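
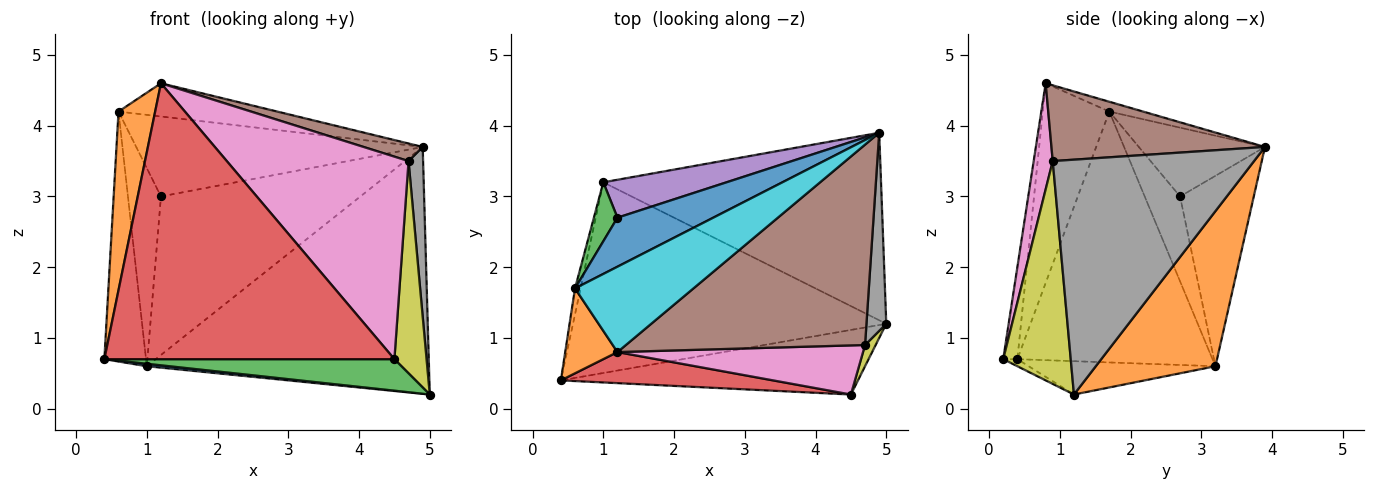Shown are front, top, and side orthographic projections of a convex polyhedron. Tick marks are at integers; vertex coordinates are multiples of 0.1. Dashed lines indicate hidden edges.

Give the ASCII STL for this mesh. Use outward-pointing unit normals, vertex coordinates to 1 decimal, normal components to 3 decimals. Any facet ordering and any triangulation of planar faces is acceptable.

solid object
 facet normal -0.106 -0.013 -0.994
  outer loop
   vertex 1.0 3.2 0.6
   vertex 5.0 1.2 0.2
   vertex 0.4 0.4 0.7
  endloop
 endfacet
 facet normal 0.320 0.755 -0.573
  outer loop
   vertex 1.0 3.2 0.6
   vertex 4.9 3.9 3.7
   vertex 5.0 1.2 0.2
  endloop
 endfacet
 facet normal -0.021 -0.439 -0.898
  outer loop
   vertex 4.5 0.2 0.7
   vertex 0.4 0.4 0.7
   vertex 5.0 1.2 0.2
  endloop
 endfacet
 facet normal -0.048 -0.993 0.112
  outer loop
   vertex 4.5 0.2 0.7
   vertex 1.2 0.8 4.6
   vertex 0.4 0.4 0.7
  endloop
 endfacet
 facet normal -0.338 0.915 0.219
  outer loop
   vertex 1.2 2.7 3.0
   vertex 4.9 3.9 3.7
   vertex 1.0 3.2 0.6
  endloop
 endfacet
 facet normal 0.301 -0.083 0.950
  outer loop
   vertex 4.7 0.9 3.5
   vertex 4.9 3.9 3.7
   vertex 1.2 0.8 4.6
  endloop
 endfacet
 facet normal 0.101 -0.967 0.234
  outer loop
   vertex 4.7 0.9 3.5
   vertex 1.2 0.8 4.6
   vertex 4.5 0.2 0.7
  endloop
 endfacet
 facet normal 0.994 -0.072 0.084
  outer loop
   vertex 4.7 0.9 3.5
   vertex 5.0 1.2 0.2
   vertex 4.9 3.9 3.7
  endloop
 endfacet
 facet normal 0.902 -0.430 0.043
  outer loop
   vertex 4.7 0.9 3.5
   vertex 4.5 0.2 0.7
   vertex 5.0 1.2 0.2
  endloop
 endfacet
 facet normal -0.077 0.362 0.929
  outer loop
   vertex 0.6 1.7 4.2
   vertex 1.2 0.8 4.6
   vertex 4.9 3.9 3.7
  endloop
 endfacet
 facet normal -0.351 0.798 0.489
  outer loop
   vertex 0.6 1.7 4.2
   vertex 4.9 3.9 3.7
   vertex 1.2 2.7 3.0
  endloop
 endfacet
 facet normal -0.854 -0.470 0.223
  outer loop
   vertex 0.6 1.7 4.2
   vertex 0.4 0.4 0.7
   vertex 1.2 0.8 4.6
  endloop
 endfacet
 facet normal -0.716 0.669 0.199
  outer loop
   vertex 0.6 1.7 4.2
   vertex 1.2 2.7 3.0
   vertex 1.0 3.2 0.6
  endloop
 endfacet
 facet normal -0.978 0.209 -0.022
  outer loop
   vertex 0.6 1.7 4.2
   vertex 1.0 3.2 0.6
   vertex 0.4 0.4 0.7
  endloop
 endfacet
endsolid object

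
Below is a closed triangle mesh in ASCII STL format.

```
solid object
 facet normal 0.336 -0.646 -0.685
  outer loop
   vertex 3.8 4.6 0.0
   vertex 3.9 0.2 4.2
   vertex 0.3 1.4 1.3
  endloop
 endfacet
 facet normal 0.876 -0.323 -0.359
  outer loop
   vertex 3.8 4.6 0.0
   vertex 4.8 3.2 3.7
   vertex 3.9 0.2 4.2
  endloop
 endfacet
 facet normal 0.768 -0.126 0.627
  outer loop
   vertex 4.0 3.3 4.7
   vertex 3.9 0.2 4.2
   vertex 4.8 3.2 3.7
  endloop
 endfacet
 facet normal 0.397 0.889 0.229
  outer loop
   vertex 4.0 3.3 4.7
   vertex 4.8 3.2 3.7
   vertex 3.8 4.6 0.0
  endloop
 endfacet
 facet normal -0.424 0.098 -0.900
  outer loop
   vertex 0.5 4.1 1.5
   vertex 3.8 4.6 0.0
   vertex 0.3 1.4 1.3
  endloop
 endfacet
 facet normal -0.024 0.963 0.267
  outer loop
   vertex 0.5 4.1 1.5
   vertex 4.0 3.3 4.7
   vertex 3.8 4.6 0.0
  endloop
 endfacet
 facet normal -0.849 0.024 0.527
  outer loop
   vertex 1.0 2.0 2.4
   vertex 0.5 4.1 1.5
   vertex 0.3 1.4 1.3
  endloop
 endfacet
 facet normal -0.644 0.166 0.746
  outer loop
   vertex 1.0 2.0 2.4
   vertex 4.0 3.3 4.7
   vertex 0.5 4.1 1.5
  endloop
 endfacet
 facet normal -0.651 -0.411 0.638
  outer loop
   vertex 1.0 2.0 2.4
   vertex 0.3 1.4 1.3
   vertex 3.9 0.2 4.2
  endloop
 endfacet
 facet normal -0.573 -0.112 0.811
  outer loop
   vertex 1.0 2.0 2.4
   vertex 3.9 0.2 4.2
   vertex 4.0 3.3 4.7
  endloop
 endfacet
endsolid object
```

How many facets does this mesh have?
10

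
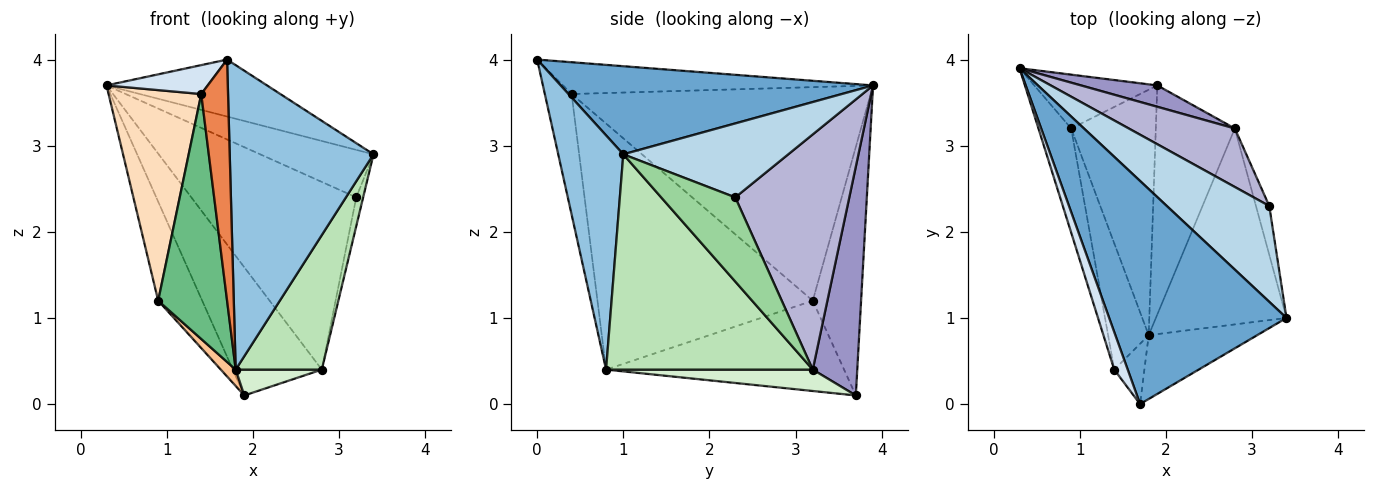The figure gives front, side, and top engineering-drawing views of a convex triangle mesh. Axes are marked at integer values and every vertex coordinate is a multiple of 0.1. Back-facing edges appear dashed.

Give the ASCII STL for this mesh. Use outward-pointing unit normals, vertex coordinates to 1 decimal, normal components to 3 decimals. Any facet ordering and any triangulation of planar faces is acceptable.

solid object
 facet normal 0.434 0.223 0.873
  outer loop
   vertex 1.7 0.0 4.0
   vertex 3.4 1.0 2.9
   vertex 0.3 3.9 3.7
  endloop
 endfacet
 facet normal 0.405 -0.895 -0.188
  outer loop
   vertex 1.8 0.8 0.4
   vertex 3.4 1.0 2.9
   vertex 1.7 0.0 4.0
  endloop
 endfacet
 facet normal 0.543 0.373 0.752
  outer loop
   vertex 3.2 2.3 2.4
   vertex 0.3 3.9 3.7
   vertex 3.4 1.0 2.9
  endloop
 endfacet
 facet normal -0.882 -0.288 0.374
  outer loop
   vertex 1.4 0.4 3.6
   vertex 1.7 0.0 4.0
   vertex 0.3 3.9 3.7
  endloop
 endfacet
 facet normal -0.696 -0.696 -0.174
  outer loop
   vertex 1.4 0.4 3.6
   vertex 1.8 0.8 0.4
   vertex 1.7 0.0 4.0
  endloop
 endfacet
 facet normal -0.694 0.632 -0.344
  outer loop
   vertex 0.9 3.2 1.2
   vertex 0.3 3.9 3.7
   vertex 1.9 3.7 0.1
  endloop
 endfacet
 facet normal -0.729 -0.046 -0.683
  outer loop
   vertex 0.9 3.2 1.2
   vertex 1.9 3.7 0.1
   vertex 1.8 0.8 0.4
  endloop
 endfacet
 facet normal -0.945 -0.293 -0.145
  outer loop
   vertex 0.9 3.2 1.2
   vertex 1.4 0.4 3.6
   vertex 0.3 3.9 3.7
  endloop
 endfacet
 facet normal -0.941 -0.301 -0.155
  outer loop
   vertex 0.9 3.2 1.2
   vertex 1.8 0.8 0.4
   vertex 1.4 0.4 3.6
  endloop
 endfacet
 facet normal 0.984 0.091 -0.156
  outer loop
   vertex 2.8 3.2 0.4
   vertex 3.2 2.3 2.4
   vertex 3.4 1.0 2.9
  endloop
 endfacet
 facet normal 0.805 -0.336 -0.489
  outer loop
   vertex 2.8 3.2 0.4
   vertex 3.4 1.0 2.9
   vertex 1.8 0.8 0.4
  endloop
 endfacet
 facet normal 0.260 -0.108 -0.960
  outer loop
   vertex 2.8 3.2 0.4
   vertex 1.8 0.8 0.4
   vertex 1.9 3.7 0.1
  endloop
 endfacet
 facet normal 0.442 0.885 0.147
  outer loop
   vertex 2.8 3.2 0.4
   vertex 1.9 3.7 0.1
   vertex 0.3 3.9 3.7
  endloop
 endfacet
 facet normal 0.551 0.797 0.248
  outer loop
   vertex 2.8 3.2 0.4
   vertex 0.3 3.9 3.7
   vertex 3.2 2.3 2.4
  endloop
 endfacet
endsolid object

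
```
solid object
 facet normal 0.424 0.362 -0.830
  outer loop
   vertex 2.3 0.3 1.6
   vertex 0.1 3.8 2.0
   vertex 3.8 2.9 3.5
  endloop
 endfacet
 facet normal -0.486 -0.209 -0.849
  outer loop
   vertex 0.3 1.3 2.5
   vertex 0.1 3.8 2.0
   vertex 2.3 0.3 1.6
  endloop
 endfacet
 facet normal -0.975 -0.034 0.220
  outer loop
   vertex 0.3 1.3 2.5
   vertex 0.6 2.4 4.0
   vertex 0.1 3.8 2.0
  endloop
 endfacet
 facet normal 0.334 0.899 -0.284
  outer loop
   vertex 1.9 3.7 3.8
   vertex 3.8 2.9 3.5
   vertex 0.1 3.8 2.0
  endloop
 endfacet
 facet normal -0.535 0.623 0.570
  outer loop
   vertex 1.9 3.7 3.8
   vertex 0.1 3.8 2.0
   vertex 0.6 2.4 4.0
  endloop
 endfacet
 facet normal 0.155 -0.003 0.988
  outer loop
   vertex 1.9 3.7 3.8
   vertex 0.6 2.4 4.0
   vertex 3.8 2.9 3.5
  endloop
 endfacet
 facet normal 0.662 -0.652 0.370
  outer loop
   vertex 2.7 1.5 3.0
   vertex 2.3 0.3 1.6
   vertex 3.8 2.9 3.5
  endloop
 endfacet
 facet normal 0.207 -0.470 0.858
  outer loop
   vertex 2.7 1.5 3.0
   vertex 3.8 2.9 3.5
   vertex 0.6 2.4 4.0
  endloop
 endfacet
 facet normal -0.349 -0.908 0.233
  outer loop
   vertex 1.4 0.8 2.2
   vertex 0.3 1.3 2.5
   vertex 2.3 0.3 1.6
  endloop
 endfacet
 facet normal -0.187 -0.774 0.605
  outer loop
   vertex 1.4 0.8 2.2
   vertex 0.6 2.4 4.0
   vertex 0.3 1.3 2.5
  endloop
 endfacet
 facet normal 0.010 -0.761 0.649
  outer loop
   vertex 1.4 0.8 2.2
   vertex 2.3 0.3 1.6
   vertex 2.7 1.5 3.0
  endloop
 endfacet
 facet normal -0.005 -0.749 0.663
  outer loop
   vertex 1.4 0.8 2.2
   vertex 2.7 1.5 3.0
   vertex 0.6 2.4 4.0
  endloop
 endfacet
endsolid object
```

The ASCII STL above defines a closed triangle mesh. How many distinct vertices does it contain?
8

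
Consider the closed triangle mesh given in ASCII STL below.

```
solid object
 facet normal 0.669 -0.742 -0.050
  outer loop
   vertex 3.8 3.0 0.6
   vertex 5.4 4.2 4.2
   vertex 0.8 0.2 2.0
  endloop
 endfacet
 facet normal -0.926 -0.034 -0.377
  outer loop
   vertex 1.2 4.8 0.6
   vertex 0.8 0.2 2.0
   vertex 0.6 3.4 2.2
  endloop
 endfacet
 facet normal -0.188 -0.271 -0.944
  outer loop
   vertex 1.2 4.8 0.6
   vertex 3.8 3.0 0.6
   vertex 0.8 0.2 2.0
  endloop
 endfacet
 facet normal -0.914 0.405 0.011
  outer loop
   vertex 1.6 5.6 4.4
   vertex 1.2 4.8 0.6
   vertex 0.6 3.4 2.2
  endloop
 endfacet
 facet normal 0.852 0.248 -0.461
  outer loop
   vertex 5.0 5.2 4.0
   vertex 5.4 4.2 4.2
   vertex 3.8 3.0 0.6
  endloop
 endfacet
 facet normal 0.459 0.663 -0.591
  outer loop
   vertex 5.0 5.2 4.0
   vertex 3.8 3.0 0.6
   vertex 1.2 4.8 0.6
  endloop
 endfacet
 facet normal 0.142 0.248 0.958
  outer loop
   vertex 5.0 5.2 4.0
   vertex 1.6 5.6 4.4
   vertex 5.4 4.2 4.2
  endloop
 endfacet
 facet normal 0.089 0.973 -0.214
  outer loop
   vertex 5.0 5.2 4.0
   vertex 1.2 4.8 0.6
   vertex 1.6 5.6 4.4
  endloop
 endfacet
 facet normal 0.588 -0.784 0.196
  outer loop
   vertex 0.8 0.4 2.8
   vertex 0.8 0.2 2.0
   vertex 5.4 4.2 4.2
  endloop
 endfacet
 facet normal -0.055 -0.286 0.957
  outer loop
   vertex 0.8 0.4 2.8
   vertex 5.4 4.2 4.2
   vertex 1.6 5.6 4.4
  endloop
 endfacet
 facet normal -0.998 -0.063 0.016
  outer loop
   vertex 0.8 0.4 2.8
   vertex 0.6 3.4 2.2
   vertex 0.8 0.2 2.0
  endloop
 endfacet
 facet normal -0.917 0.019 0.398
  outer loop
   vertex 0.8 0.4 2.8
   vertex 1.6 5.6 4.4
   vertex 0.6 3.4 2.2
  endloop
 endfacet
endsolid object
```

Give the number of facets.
12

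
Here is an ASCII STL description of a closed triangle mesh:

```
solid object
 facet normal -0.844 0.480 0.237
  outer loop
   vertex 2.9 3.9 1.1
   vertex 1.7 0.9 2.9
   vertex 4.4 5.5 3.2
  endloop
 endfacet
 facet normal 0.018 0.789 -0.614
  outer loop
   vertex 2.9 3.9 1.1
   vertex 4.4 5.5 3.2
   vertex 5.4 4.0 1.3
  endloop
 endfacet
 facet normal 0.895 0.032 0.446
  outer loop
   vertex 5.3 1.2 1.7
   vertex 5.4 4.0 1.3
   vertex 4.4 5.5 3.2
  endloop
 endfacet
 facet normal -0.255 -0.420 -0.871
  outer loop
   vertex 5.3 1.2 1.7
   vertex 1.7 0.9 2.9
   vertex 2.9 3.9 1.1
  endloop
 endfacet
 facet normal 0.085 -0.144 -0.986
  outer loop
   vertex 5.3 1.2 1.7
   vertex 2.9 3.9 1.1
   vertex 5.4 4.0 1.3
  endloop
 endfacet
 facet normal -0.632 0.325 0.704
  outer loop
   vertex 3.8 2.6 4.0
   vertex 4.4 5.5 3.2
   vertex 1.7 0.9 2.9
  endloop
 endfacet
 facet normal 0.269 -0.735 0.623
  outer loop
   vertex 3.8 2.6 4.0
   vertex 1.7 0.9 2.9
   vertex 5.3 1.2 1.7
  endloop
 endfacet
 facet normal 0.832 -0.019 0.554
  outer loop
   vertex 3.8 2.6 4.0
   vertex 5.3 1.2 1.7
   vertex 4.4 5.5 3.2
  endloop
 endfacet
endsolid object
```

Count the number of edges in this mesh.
12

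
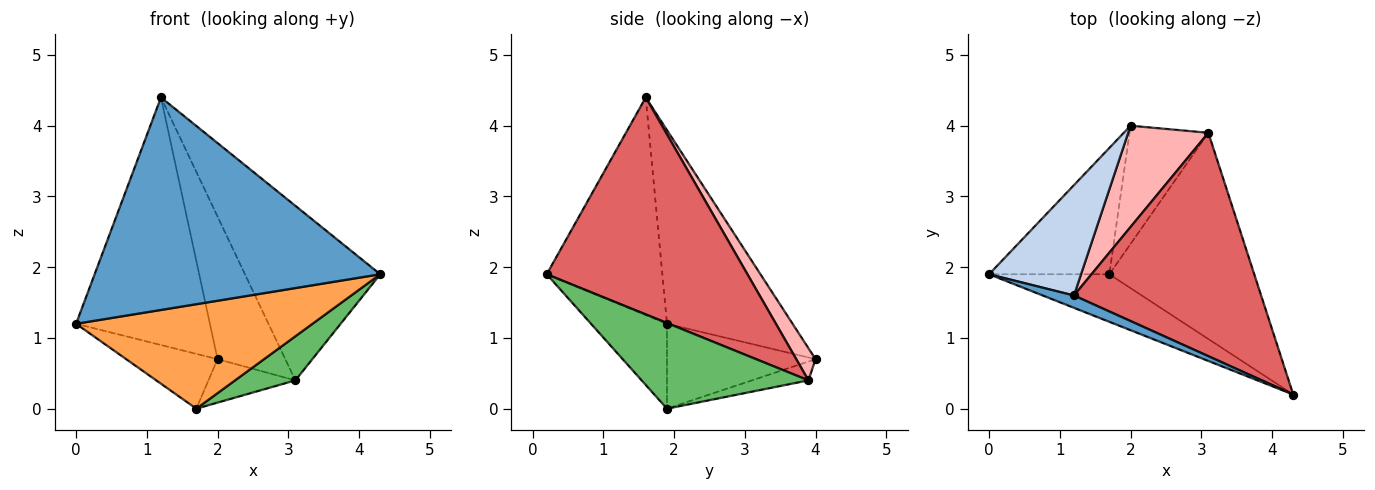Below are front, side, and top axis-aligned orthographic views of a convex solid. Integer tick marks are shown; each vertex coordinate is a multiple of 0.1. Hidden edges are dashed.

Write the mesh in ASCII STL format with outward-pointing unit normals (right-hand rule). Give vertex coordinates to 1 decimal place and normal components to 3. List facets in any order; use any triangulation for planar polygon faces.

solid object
 facet normal -0.375 -0.926 0.054
  outer loop
   vertex 1.2 1.6 4.4
   vertex 0.0 1.9 1.2
   vertex 4.3 0.2 1.9
  endloop
 endfacet
 facet normal -0.651 0.693 0.309
  outer loop
   vertex 1.2 1.6 4.4
   vertex 2.0 4.0 0.7
   vertex 0.0 1.9 1.2
  endloop
 endfacet
 facet normal -0.281 -0.874 -0.398
  outer loop
   vertex 1.7 1.9 0.0
   vertex 4.3 0.2 1.9
   vertex 0.0 1.9 1.2
  endloop
 endfacet
 facet normal -0.544 0.334 -0.770
  outer loop
   vertex 1.7 1.9 0.0
   vertex 0.0 1.9 1.2
   vertex 2.0 4.0 0.7
  endloop
 endfacet
 facet normal 0.500 -0.181 -0.847
  outer loop
   vertex 3.1 3.9 0.4
   vertex 4.3 0.2 1.9
   vertex 1.7 1.9 0.0
  endloop
 endfacet
 facet normal -0.219 0.337 -0.916
  outer loop
   vertex 3.1 3.9 0.4
   vertex 1.7 1.9 0.0
   vertex 2.0 4.0 0.7
  endloop
 endfacet
 facet normal 0.674 0.455 0.582
  outer loop
   vertex 3.1 3.9 0.4
   vertex 1.2 1.6 4.4
   vertex 4.3 0.2 1.9
  endloop
 endfacet
 facet normal 0.226 0.794 0.564
  outer loop
   vertex 3.1 3.9 0.4
   vertex 2.0 4.0 0.7
   vertex 1.2 1.6 4.4
  endloop
 endfacet
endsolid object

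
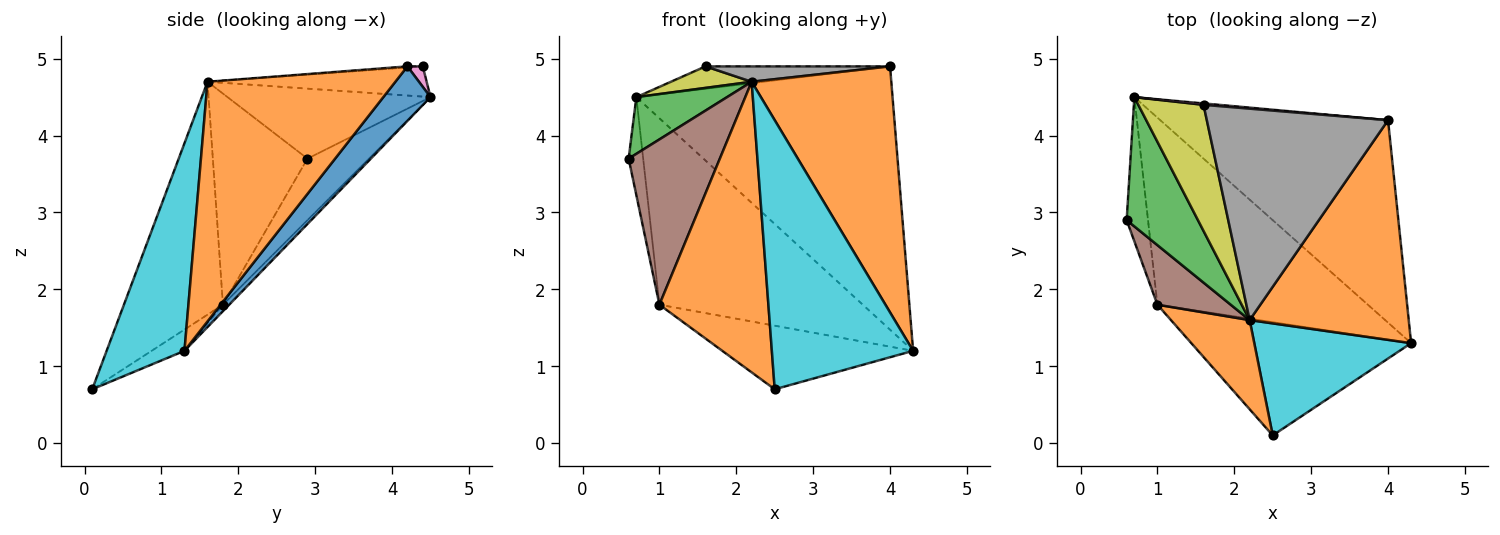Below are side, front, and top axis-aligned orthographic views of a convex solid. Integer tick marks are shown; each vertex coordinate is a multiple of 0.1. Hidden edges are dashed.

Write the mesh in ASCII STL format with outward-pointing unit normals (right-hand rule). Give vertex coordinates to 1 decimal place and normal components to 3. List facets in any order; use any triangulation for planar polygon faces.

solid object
 facet normal 0.144 0.784 -0.603
  outer loop
   vertex 0.7 4.5 4.5
   vertex 4.0 4.2 4.9
   vertex 4.3 1.3 1.2
  endloop
 endfacet
 facet normal 0.708 -0.527 0.470
  outer loop
   vertex 2.2 1.6 4.7
   vertex 4.3 1.3 1.2
   vertex 4.0 4.2 4.9
  endloop
 endfacet
 facet normal -0.668 -0.299 0.681
  outer loop
   vertex 2.2 1.6 4.7
   vertex 0.7 4.5 4.5
   vertex 0.6 2.9 3.7
  endloop
 endfacet
 facet normal -0.922 0.218 -0.320
  outer loop
   vertex 1.0 1.8 1.8
   vertex 0.6 2.9 3.7
   vertex 0.7 4.5 4.5
  endloop
 endfacet
 facet normal -0.022 0.706 -0.708
  outer loop
   vertex 1.0 1.8 1.8
   vertex 0.7 4.5 4.5
   vertex 4.3 1.3 1.2
  endloop
 endfacet
 facet normal -0.699 -0.673 0.243
  outer loop
   vertex 1.0 1.8 1.8
   vertex 2.2 1.6 4.7
   vertex 0.6 2.9 3.7
  endloop
 endfacet
 facet normal 0.083 0.995 0.062
  outer loop
   vertex 1.6 4.4 4.9
   vertex 4.0 4.2 4.9
   vertex 0.7 4.5 4.5
  endloop
 endfacet
 facet normal -0.006 -0.073 0.997
  outer loop
   vertex 1.6 4.4 4.9
   vertex 2.2 1.6 4.7
   vertex 4.0 4.2 4.9
  endloop
 endfacet
 facet normal -0.416 -0.153 0.897
  outer loop
   vertex 1.6 4.4 4.9
   vertex 0.7 4.5 4.5
   vertex 2.2 1.6 4.7
  endloop
 endfacet
 facet normal 0.453 -0.823 0.343
  outer loop
   vertex 2.5 0.1 0.7
   vertex 4.3 1.3 1.2
   vertex 2.2 1.6 4.7
  endloop
 endfacet
 facet normal -0.084 0.488 -0.869
  outer loop
   vertex 2.5 0.1 0.7
   vertex 1.0 1.8 1.8
   vertex 4.3 1.3 1.2
  endloop
 endfacet
 facet normal -0.656 -0.722 0.222
  outer loop
   vertex 2.5 0.1 0.7
   vertex 2.2 1.6 4.7
   vertex 1.0 1.8 1.8
  endloop
 endfacet
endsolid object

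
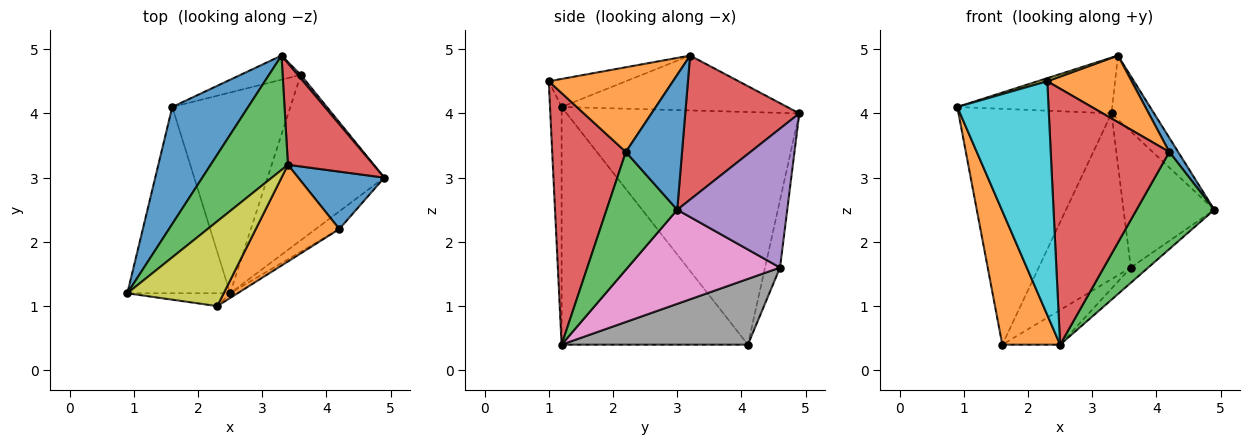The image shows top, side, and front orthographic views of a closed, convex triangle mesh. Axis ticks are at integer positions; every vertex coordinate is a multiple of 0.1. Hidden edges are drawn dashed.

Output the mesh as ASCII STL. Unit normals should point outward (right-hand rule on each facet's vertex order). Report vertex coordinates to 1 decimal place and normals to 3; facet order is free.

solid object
 facet normal -0.806 0.530 0.263
  outer loop
   vertex 1.6 4.1 0.4
   vertex 0.9 1.2 4.1
   vertex 3.3 4.9 4.0
  endloop
 endfacet
 facet normal -0.883 -0.274 -0.382
  outer loop
   vertex 1.6 4.1 0.4
   vertex 2.5 1.2 0.4
   vertex 0.9 1.2 4.1
  endloop
 endfacet
 facet normal -0.538 0.369 0.758
  outer loop
   vertex 3.4 3.2 4.9
   vertex 3.3 4.9 4.0
   vertex 0.9 1.2 4.1
  endloop
 endfacet
 facet normal 0.819 0.306 0.486
  outer loop
   vertex 3.4 3.2 4.9
   vertex 4.9 3.0 2.5
   vertex 3.3 4.9 4.0
  endloop
 endfacet
 facet normal 0.771 0.636 0.017
  outer loop
   vertex 3.6 4.6 1.6
   vertex 3.3 4.9 4.0
   vertex 4.9 3.0 2.5
  endloop
 endfacet
 facet normal -0.159 0.977 -0.142
  outer loop
   vertex 3.6 4.6 1.6
   vertex 1.6 4.1 0.4
   vertex 3.3 4.9 4.0
  endloop
 endfacet
 facet normal 0.626 0.072 -0.777
  outer loop
   vertex 3.6 4.6 1.6
   vertex 4.9 3.0 2.5
   vertex 2.5 1.2 0.4
  endloop
 endfacet
 facet normal 0.481 0.149 -0.864
  outer loop
   vertex 3.6 4.6 1.6
   vertex 2.5 1.2 0.4
   vertex 1.6 4.1 0.4
  endloop
 endfacet
 facet normal -0.279 -0.035 0.960
  outer loop
   vertex 2.3 1.0 4.5
   vertex 3.4 3.2 4.9
   vertex 0.9 1.2 4.1
  endloop
 endfacet
 facet normal -0.126 -0.991 -0.054
  outer loop
   vertex 2.3 1.0 4.5
   vertex 0.9 1.2 4.1
   vertex 2.5 1.2 0.4
  endloop
 endfacet
 facet normal 0.836 -0.131 0.533
  outer loop
   vertex 4.2 2.2 3.4
   vertex 4.9 3.0 2.5
   vertex 3.4 3.2 4.9
  endloop
 endfacet
 facet normal 0.641 -0.435 0.632
  outer loop
   vertex 4.2 2.2 3.4
   vertex 3.4 3.2 4.9
   vertex 2.3 1.0 4.5
  endloop
 endfacet
 facet normal 0.667 -0.733 -0.133
  outer loop
   vertex 4.2 2.2 3.4
   vertex 2.5 1.2 0.4
   vertex 4.9 3.0 2.5
  endloop
 endfacet
 facet normal 0.527 -0.849 -0.016
  outer loop
   vertex 4.2 2.2 3.4
   vertex 2.3 1.0 4.5
   vertex 2.5 1.2 0.4
  endloop
 endfacet
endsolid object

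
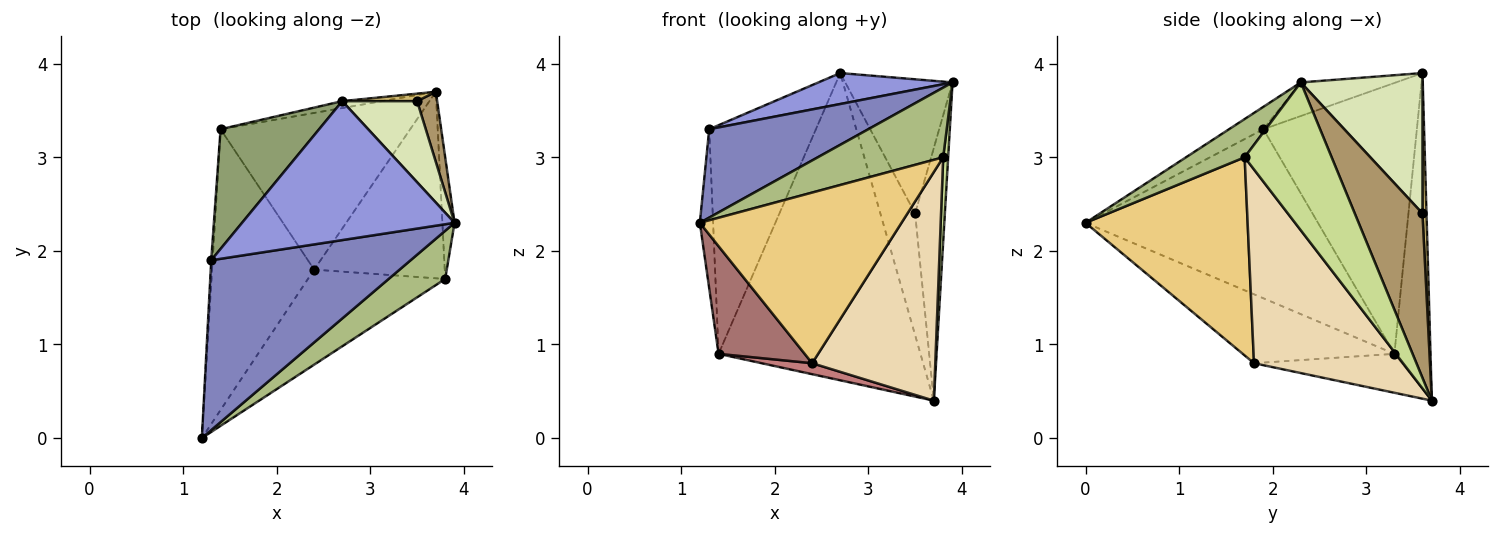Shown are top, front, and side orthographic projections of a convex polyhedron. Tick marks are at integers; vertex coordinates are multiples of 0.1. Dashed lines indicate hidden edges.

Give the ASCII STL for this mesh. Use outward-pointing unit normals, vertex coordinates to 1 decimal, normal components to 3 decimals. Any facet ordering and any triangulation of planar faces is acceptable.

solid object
 facet normal -0.176 0.984 -0.022
  outer loop
   vertex 1.4 3.3 0.9
   vertex 2.7 3.6 3.9
   vertex 3.7 3.7 0.4
  endloop
 endfacet
 facet normal -0.099 -0.459 0.883
  outer loop
   vertex 1.3 1.9 3.3
   vertex 1.2 0.0 2.3
   vertex 3.9 2.3 3.8
  endloop
 endfacet
 facet normal -0.152 -0.215 0.965
  outer loop
   vertex 1.3 1.9 3.3
   vertex 3.9 2.3 3.8
   vertex 2.7 3.6 3.9
  endloop
 endfacet
 facet normal -0.998 0.057 -0.008
  outer loop
   vertex 1.3 1.9 3.3
   vertex 1.4 3.3 0.9
   vertex 1.2 0.0 2.3
  endloop
 endfacet
 facet normal -0.787 0.547 0.286
  outer loop
   vertex 1.3 1.9 3.3
   vertex 2.7 3.6 3.9
   vertex 1.4 3.3 0.9
  endloop
 endfacet
 facet normal 0.359 -0.768 0.531
  outer loop
   vertex 3.8 1.7 3.0
   vertex 3.9 2.3 3.8
   vertex 1.2 0.0 2.3
  endloop
 endfacet
 facet normal 0.995 -0.057 -0.082
  outer loop
   vertex 3.8 1.7 3.0
   vertex 3.7 3.7 0.4
   vertex 3.9 2.3 3.8
  endloop
 endfacet
 facet normal 0.696 0.614 0.371
  outer loop
   vertex 3.5 3.6 2.4
   vertex 2.7 3.6 3.9
   vertex 3.9 2.3 3.8
  endloop
 endfacet
 facet normal 0.910 0.400 0.111
  outer loop
   vertex 3.5 3.6 2.4
   vertex 3.9 2.3 3.8
   vertex 3.7 3.7 0.4
  endloop
 endfacet
 facet normal 0.114 0.992 0.061
  outer loop
   vertex 3.5 3.6 2.4
   vertex 3.7 3.7 0.4
   vertex 2.7 3.6 3.9
  endloop
 endfacet
 facet normal 0.575 -0.715 -0.398
  outer loop
   vertex 2.4 1.8 0.8
   vertex 3.8 1.7 3.0
   vertex 1.2 0.0 2.3
  endloop
 endfacet
 facet normal 0.684 -0.565 -0.461
  outer loop
   vertex 2.4 1.8 0.8
   vertex 3.7 3.7 0.4
   vertex 3.8 1.7 3.0
  endloop
 endfacet
 facet normal -0.533 -0.303 -0.790
  outer loop
   vertex 2.4 1.8 0.8
   vertex 1.2 0.0 2.3
   vertex 1.4 3.3 0.9
  endloop
 endfacet
 facet normal -0.201 -0.069 -0.977
  outer loop
   vertex 2.4 1.8 0.8
   vertex 1.4 3.3 0.9
   vertex 3.7 3.7 0.4
  endloop
 endfacet
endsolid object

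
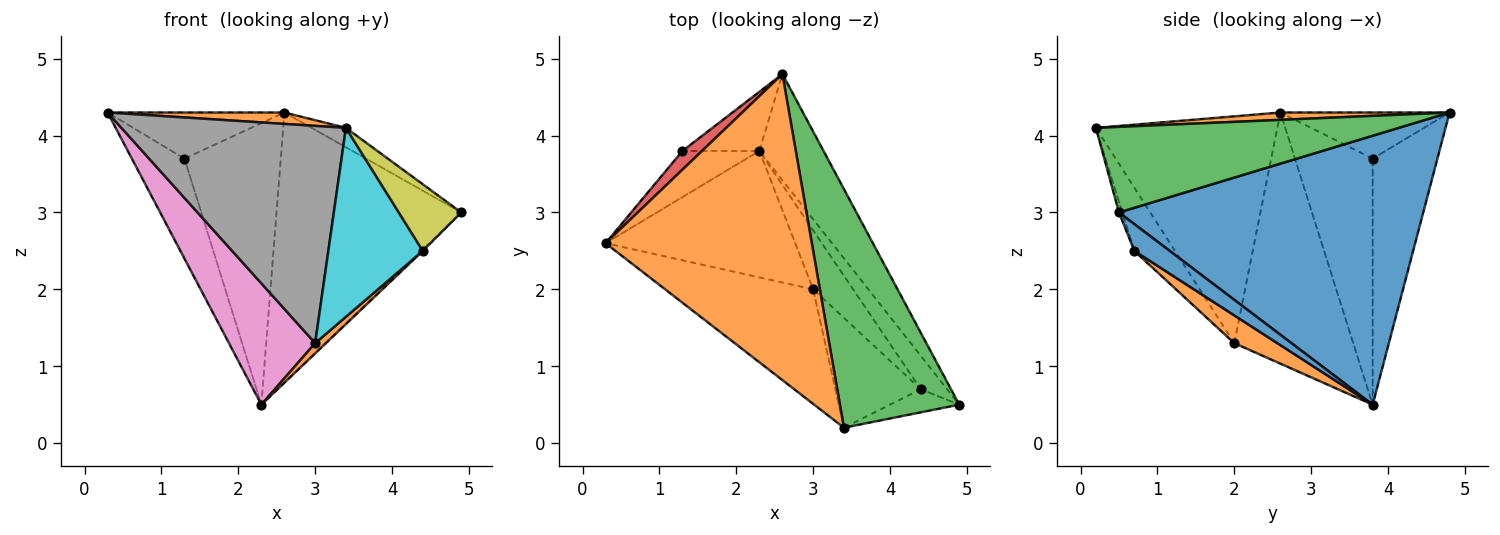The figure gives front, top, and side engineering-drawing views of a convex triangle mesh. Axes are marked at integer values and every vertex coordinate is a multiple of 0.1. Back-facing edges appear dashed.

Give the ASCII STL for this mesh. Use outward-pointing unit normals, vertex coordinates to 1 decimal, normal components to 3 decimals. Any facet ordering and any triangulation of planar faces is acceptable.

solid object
 facet normal 0.838 0.508 -0.200
  outer loop
   vertex 2.3 3.8 0.5
   vertex 2.6 4.8 4.3
   vertex 4.9 0.5 3.0
  endloop
 endfacet
 facet normal 0.036 -0.037 0.999
  outer loop
   vertex 3.4 0.2 4.1
   vertex 2.6 4.8 4.3
   vertex 0.3 2.6 4.3
  endloop
 endfacet
 facet normal 0.581 0.066 0.811
  outer loop
   vertex 3.4 0.2 4.1
   vertex 4.9 0.5 3.0
   vertex 2.6 4.8 4.3
  endloop
 endfacet
 facet normal -0.663 0.693 0.281
  outer loop
   vertex 1.3 3.8 3.7
   vertex 0.3 2.6 4.3
   vertex 2.6 4.8 4.3
  endloop
 endfacet
 facet normal -0.802 0.543 -0.251
  outer loop
   vertex 1.3 3.8 3.7
   vertex 2.3 3.8 0.5
   vertex 0.3 2.6 4.3
  endloop
 endfacet
 facet normal -0.550 0.818 -0.172
  outer loop
   vertex 1.3 3.8 3.7
   vertex 2.6 4.8 4.3
   vertex 2.3 3.8 0.5
  endloop
 endfacet
 facet normal -0.691 -0.501 -0.522
  outer loop
   vertex 3.0 2.0 1.3
   vertex 0.3 2.6 4.3
   vertex 2.3 3.8 0.5
  endloop
 endfacet
 facet normal -0.582 -0.720 -0.379
  outer loop
   vertex 3.0 2.0 1.3
   vertex 3.4 0.2 4.1
   vertex 0.3 2.6 4.3
  endloop
 endfacet
 facet normal -0.051 -0.944 -0.327
  outer loop
   vertex 4.4 0.7 2.5
   vertex 4.9 0.5 3.0
   vertex 3.4 0.2 4.1
  endloop
 endfacet
 facet normal -0.349 -0.810 -0.471
  outer loop
   vertex 4.4 0.7 2.5
   vertex 3.4 0.2 4.1
   vertex 3.0 2.0 1.3
  endloop
 endfacet
 facet normal 0.713 0.031 -0.701
  outer loop
   vertex 4.4 0.7 2.5
   vertex 2.3 3.8 0.5
   vertex 4.9 0.5 3.0
  endloop
 endfacet
 facet normal 0.565 -0.141 -0.813
  outer loop
   vertex 4.4 0.7 2.5
   vertex 3.0 2.0 1.3
   vertex 2.3 3.8 0.5
  endloop
 endfacet
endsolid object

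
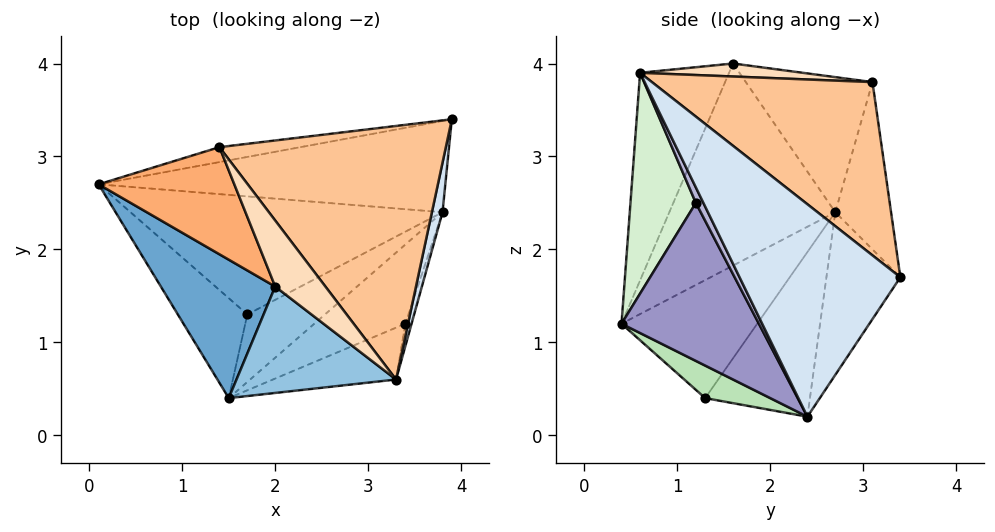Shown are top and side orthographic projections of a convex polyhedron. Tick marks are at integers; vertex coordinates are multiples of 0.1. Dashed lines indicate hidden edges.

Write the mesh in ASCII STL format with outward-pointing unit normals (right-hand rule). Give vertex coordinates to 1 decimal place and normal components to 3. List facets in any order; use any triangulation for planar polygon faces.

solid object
 facet normal -0.684 -0.618 0.387
  outer loop
   vertex 2.0 1.6 4.0
   vertex 0.1 2.7 2.4
   vertex 1.5 0.4 1.2
  endloop
 endfacet
 facet normal -0.536 -0.737 0.412
  outer loop
   vertex 3.3 0.6 3.9
   vertex 2.0 1.6 4.0
   vertex 1.5 0.4 1.2
  endloop
 endfacet
 facet normal -0.247 0.814 -0.526
  outer loop
   vertex 3.8 2.4 0.2
   vertex 0.1 2.7 2.4
   vertex 3.9 3.4 1.7
  endloop
 endfacet
 facet normal 0.984 -0.172 0.049
  outer loop
   vertex 3.8 2.4 0.2
   vertex 3.9 3.4 1.7
   vertex 3.3 0.6 3.9
  endloop
 endfacet
 facet normal -0.197 0.976 -0.096
  outer loop
   vertex 1.4 3.1 3.8
   vertex 3.9 3.4 1.7
   vertex 0.1 2.7 2.4
  endloop
 endfacet
 facet normal -0.693 -0.184 0.697
  outer loop
   vertex 1.4 3.1 3.8
   vertex 0.1 2.7 2.4
   vertex 2.0 1.6 4.0
  endloop
 endfacet
 facet normal 0.545 0.443 0.712
  outer loop
   vertex 1.4 3.1 3.8
   vertex 3.3 0.6 3.9
   vertex 3.9 3.4 1.7
  endloop
 endfacet
 facet normal 0.245 0.224 0.943
  outer loop
   vertex 1.4 3.1 3.8
   vertex 2.0 1.6 4.0
   vertex 3.3 0.6 3.9
  endloop
 endfacet
 facet normal -0.834 -0.251 -0.491
  outer loop
   vertex 1.7 1.3 0.4
   vertex 1.5 0.4 1.2
   vertex 0.1 2.7 2.4
  endloop
 endfacet
 facet normal -0.377 0.590 -0.714
  outer loop
   vertex 1.7 1.3 0.4
   vertex 0.1 2.7 2.4
   vertex 3.8 2.4 0.2
  endloop
 endfacet
 facet normal 0.287 -0.671 -0.684
  outer loop
   vertex 1.7 1.3 0.4
   vertex 3.8 2.4 0.2
   vertex 1.5 0.4 1.2
  endloop
 endfacet
 facet normal 0.537 -0.789 -0.300
  outer loop
   vertex 3.4 1.2 2.5
   vertex 3.3 0.6 3.9
   vertex 1.5 0.4 1.2
  endloop
 endfacet
 facet normal 0.542 -0.780 -0.313
  outer loop
   vertex 3.4 1.2 2.5
   vertex 1.5 0.4 1.2
   vertex 3.8 2.4 0.2
  endloop
 endfacet
 facet normal 0.650 -0.715 -0.260
  outer loop
   vertex 3.4 1.2 2.5
   vertex 3.8 2.4 0.2
   vertex 3.3 0.6 3.9
  endloop
 endfacet
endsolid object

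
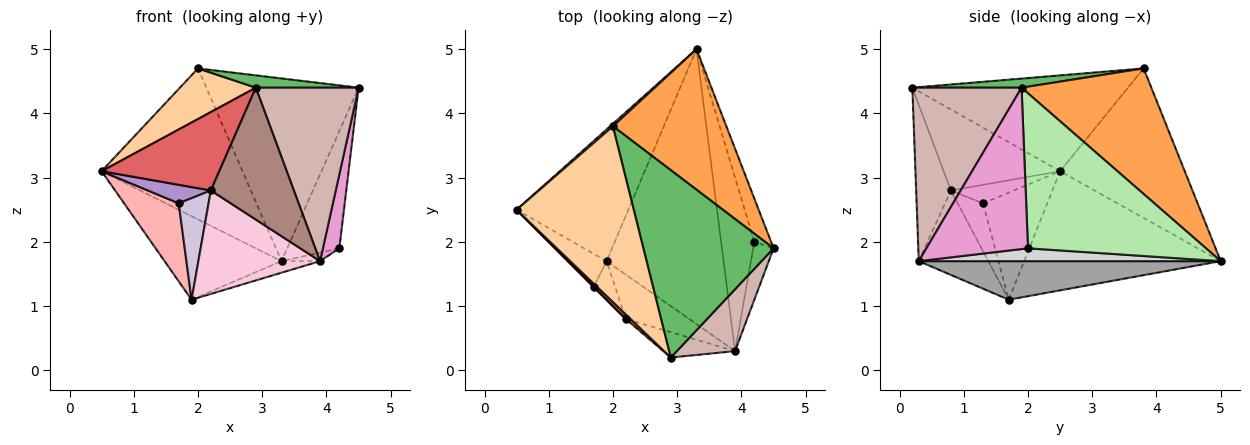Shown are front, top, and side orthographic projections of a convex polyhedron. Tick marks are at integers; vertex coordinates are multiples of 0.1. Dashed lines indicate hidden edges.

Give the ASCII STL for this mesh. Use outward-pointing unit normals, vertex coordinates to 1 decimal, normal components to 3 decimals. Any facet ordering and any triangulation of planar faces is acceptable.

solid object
 facet normal -0.669 0.398 -0.628
  outer loop
   vertex 1.9 1.7 1.1
   vertex 0.5 2.5 3.1
   vertex 3.3 5.0 1.7
  endloop
 endfacet
 facet normal -0.662 0.749 0.013
  outer loop
   vertex 2.0 3.8 4.7
   vertex 3.3 5.0 1.7
   vertex 0.5 2.5 3.1
  endloop
 endfacet
 facet normal 0.560 0.657 0.505
  outer loop
   vertex 2.0 3.8 4.7
   vertex 4.5 1.9 4.4
   vertex 3.3 5.0 1.7
  endloop
 endfacet
 facet normal -0.618 -0.217 0.756
  outer loop
   vertex 2.0 3.8 4.7
   vertex 0.5 2.5 3.1
   vertex 2.9 0.2 4.4
  endloop
 endfacet
 facet normal 0.070 -0.066 0.995
  outer loop
   vertex 2.0 3.8 4.7
   vertex 2.9 0.2 4.4
   vertex 4.5 1.9 4.4
  endloop
 endfacet
 facet normal 0.955 0.279 -0.103
  outer loop
   vertex 4.2 2.0 1.9
   vertex 3.3 5.0 1.7
   vertex 4.5 1.9 4.4
  endloop
 endfacet
 facet normal -0.703 -0.710 0.041
  outer loop
   vertex 2.2 0.8 2.8
   vertex 2.9 0.2 4.4
   vertex 0.5 2.5 3.1
  endloop
 endfacet
 facet normal -0.735 -0.625 -0.265
  outer loop
   vertex 1.7 1.3 2.6
   vertex 0.5 2.5 3.1
   vertex 1.9 1.7 1.1
  endloop
 endfacet
 facet normal -0.707 -0.707 0.000
  outer loop
   vertex 1.7 1.3 2.6
   vertex 2.2 0.8 2.8
   vertex 0.5 2.5 3.1
  endloop
 endfacet
 facet normal -0.621 -0.733 -0.278
  outer loop
   vertex 1.7 1.3 2.6
   vertex 1.9 1.7 1.1
   vertex 2.2 0.8 2.8
  endloop
 endfacet
 facet normal -0.380 -0.908 -0.174
  outer loop
   vertex 3.9 0.3 1.7
   vertex 2.9 0.2 4.4
   vertex 2.2 0.8 2.8
  endloop
 endfacet
 facet normal 0.707 -0.666 0.237
  outer loop
   vertex 3.9 0.3 1.7
   vertex 4.5 1.9 4.4
   vertex 2.9 0.2 4.4
  endloop
 endfacet
 facet normal 0.980 -0.158 -0.124
  outer loop
   vertex 3.9 0.3 1.7
   vertex 4.2 2.0 1.9
   vertex 4.5 1.9 4.4
  endloop
 endfacet
 facet normal -0.465 -0.814 -0.349
  outer loop
   vertex 3.9 0.3 1.7
   vertex 2.2 0.8 2.8
   vertex 1.9 1.7 1.1
  endloop
 endfacet
 facet normal 0.313 0.040 -0.949
  outer loop
   vertex 3.9 0.3 1.7
   vertex 1.9 1.7 1.1
   vertex 3.3 5.0 1.7
  endloop
 endfacet
 facet normal 0.360 0.046 -0.932
  outer loop
   vertex 3.9 0.3 1.7
   vertex 3.3 5.0 1.7
   vertex 4.2 2.0 1.9
  endloop
 endfacet
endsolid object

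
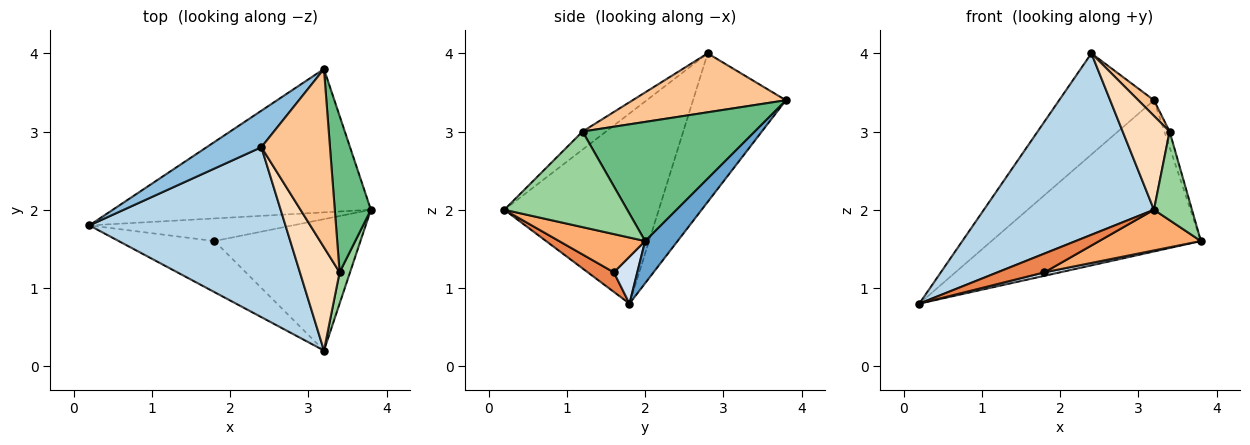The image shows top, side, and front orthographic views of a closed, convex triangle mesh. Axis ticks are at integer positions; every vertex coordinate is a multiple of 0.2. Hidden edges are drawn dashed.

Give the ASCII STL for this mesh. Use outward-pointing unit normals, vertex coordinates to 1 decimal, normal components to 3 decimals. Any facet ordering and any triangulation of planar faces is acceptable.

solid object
 facet normal 0.112 0.721 -0.684
  outer loop
   vertex 3.2 3.8 3.4
   vertex 3.8 2.0 1.6
   vertex 0.2 1.8 0.8
  endloop
 endfacet
 facet normal -0.678 0.692 0.250
  outer loop
   vertex 2.4 2.8 4.0
   vertex 3.2 3.8 3.4
   vertex 0.2 1.8 0.8
  endloop
 endfacet
 facet normal -0.552 -0.608 0.570
  outer loop
   vertex 2.4 2.8 4.0
   vertex 0.2 1.8 0.8
   vertex 3.2 0.2 2.0
  endloop
 endfacet
 facet normal 0.222 -0.148 -0.964
  outer loop
   vertex 1.8 1.6 1.2
   vertex 0.2 1.8 0.8
   vertex 3.8 2.0 1.6
  endloop
 endfacet
 facet normal 0.188 -0.339 -0.922
  outer loop
   vertex 1.8 1.6 1.2
   vertex 3.2 0.2 2.0
   vertex 0.2 1.8 0.8
  endloop
 endfacet
 facet normal 0.243 -0.287 -0.927
  outer loop
   vertex 1.8 1.6 1.2
   vertex 3.8 2.0 1.6
   vertex 3.2 0.2 2.0
  endloop
 endfacet
 facet normal 0.650 -0.066 0.757
  outer loop
   vertex 3.4 1.2 3.0
   vertex 3.2 3.8 3.4
   vertex 2.4 2.8 4.0
  endloop
 endfacet
 facet normal -0.319 -0.638 0.701
  outer loop
   vertex 3.4 1.2 3.0
   vertex 2.4 2.8 4.0
   vertex 3.2 0.2 2.0
  endloop
 endfacet
 facet normal 0.957 0.029 0.290
  outer loop
   vertex 3.4 1.2 3.0
   vertex 3.8 2.0 1.6
   vertex 3.2 3.8 3.4
  endloop
 endfacet
 facet normal 0.950 -0.294 0.104
  outer loop
   vertex 3.4 1.2 3.0
   vertex 3.2 0.2 2.0
   vertex 3.8 2.0 1.6
  endloop
 endfacet
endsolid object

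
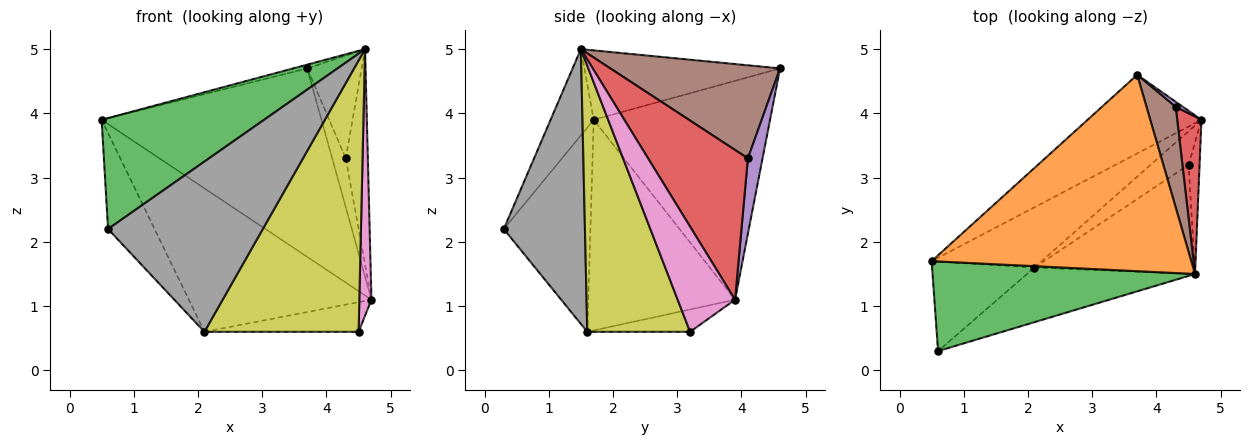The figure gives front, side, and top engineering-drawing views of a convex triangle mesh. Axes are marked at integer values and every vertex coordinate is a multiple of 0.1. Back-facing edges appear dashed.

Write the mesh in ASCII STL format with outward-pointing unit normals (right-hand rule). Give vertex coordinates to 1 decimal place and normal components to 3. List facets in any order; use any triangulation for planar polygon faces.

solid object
 facet normal -0.595 0.742 -0.309
  outer loop
   vertex 3.7 4.6 4.7
   vertex 4.7 3.9 1.1
   vertex 0.5 1.7 3.9
  endloop
 endfacet
 facet normal -0.258 0.019 0.966
  outer loop
   vertex 3.7 4.6 4.7
   vertex 0.5 1.7 3.9
   vertex 4.6 1.5 5.0
  endloop
 endfacet
 facet normal -0.202 -0.762 0.615
  outer loop
   vertex 0.6 0.3 2.2
   vertex 4.6 1.5 5.0
   vertex 0.5 1.7 3.9
  endloop
 endfacet
 facet normal 0.964 0.213 0.156
  outer loop
   vertex 4.3 4.1 3.3
   vertex 4.6 1.5 5.0
   vertex 4.7 3.9 1.1
  endloop
 endfacet
 facet normal 0.732 0.678 0.071
  outer loop
   vertex 4.3 4.1 3.3
   vertex 4.7 3.9 1.1
   vertex 3.7 4.6 4.7
  endloop
 endfacet
 facet normal 0.912 0.293 0.286
  outer loop
   vertex 4.3 4.1 3.3
   vertex 3.7 4.6 4.7
   vertex 4.6 1.5 5.0
  endloop
 endfacet
 facet normal 0.973 -0.206 -0.102
  outer loop
   vertex 4.5 3.2 0.6
   vertex 4.7 3.9 1.1
   vertex 4.6 1.5 5.0
  endloop
 endfacet
 facet normal 0.447 -0.852 -0.273
  outer loop
   vertex 2.1 1.6 0.6
   vertex 4.6 1.5 5.0
   vertex 0.6 0.3 2.2
  endloop
 endfacet
 facet normal 0.526 -0.789 -0.317
  outer loop
   vertex 2.1 1.6 0.6
   vertex 4.5 3.2 0.6
   vertex 4.6 1.5 5.0
  endloop
 endfacet
 facet normal -0.404 0.605 -0.686
  outer loop
   vertex 2.1 1.6 0.6
   vertex 4.7 3.9 1.1
   vertex 4.5 3.2 0.6
  endloop
 endfacet
 facet normal -0.595 0.741 -0.311
  outer loop
   vertex 2.1 1.6 0.6
   vertex 0.5 1.7 3.9
   vertex 4.7 3.9 1.1
  endloop
 endfacet
 facet normal -0.806 0.433 -0.404
  outer loop
   vertex 2.1 1.6 0.6
   vertex 0.6 0.3 2.2
   vertex 0.5 1.7 3.9
  endloop
 endfacet
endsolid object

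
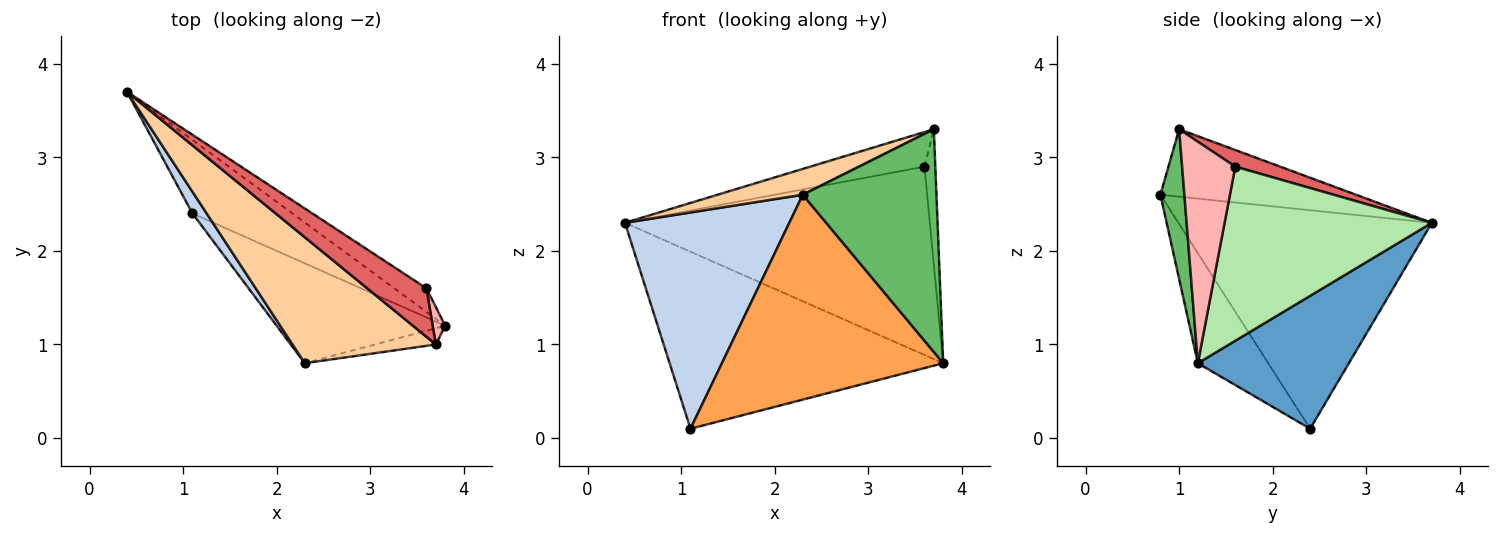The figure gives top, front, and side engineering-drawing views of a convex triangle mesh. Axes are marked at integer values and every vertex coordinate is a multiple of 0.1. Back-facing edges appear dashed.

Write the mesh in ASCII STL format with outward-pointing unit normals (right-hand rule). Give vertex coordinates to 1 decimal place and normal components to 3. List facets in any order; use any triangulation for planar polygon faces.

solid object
 facet normal 0.454 0.823 -0.342
  outer loop
   vertex 1.1 2.4 0.1
   vertex 0.4 3.7 2.3
   vertex 3.8 1.2 0.8
  endloop
 endfacet
 facet normal -0.838 -0.543 0.054
  outer loop
   vertex 1.1 2.4 0.1
   vertex 2.3 0.8 2.6
   vertex 0.4 3.7 2.3
  endloop
 endfacet
 facet normal -0.275 -0.864 -0.421
  outer loop
   vertex 1.1 2.4 0.1
   vertex 3.8 1.2 0.8
   vertex 2.3 0.8 2.6
  endloop
 endfacet
 facet normal -0.419 -0.182 0.890
  outer loop
   vertex 3.7 1.0 3.3
   vertex 0.4 3.7 2.3
   vertex 2.3 0.8 2.6
  endloop
 endfacet
 facet normal 0.176 -0.982 -0.072
  outer loop
   vertex 3.7 1.0 3.3
   vertex 2.3 0.8 2.6
   vertex 3.8 1.2 0.8
  endloop
 endfacet
 facet normal 0.559 0.823 -0.103
  outer loop
   vertex 3.6 1.6 2.9
   vertex 3.8 1.2 0.8
   vertex 0.4 3.7 2.3
  endloop
 endfacet
 facet normal 0.223 0.566 0.794
  outer loop
   vertex 3.6 1.6 2.9
   vertex 0.4 3.7 2.3
   vertex 3.7 1.0 3.3
  endloop
 endfacet
 facet normal 0.978 0.200 0.055
  outer loop
   vertex 3.6 1.6 2.9
   vertex 3.7 1.0 3.3
   vertex 3.8 1.2 0.8
  endloop
 endfacet
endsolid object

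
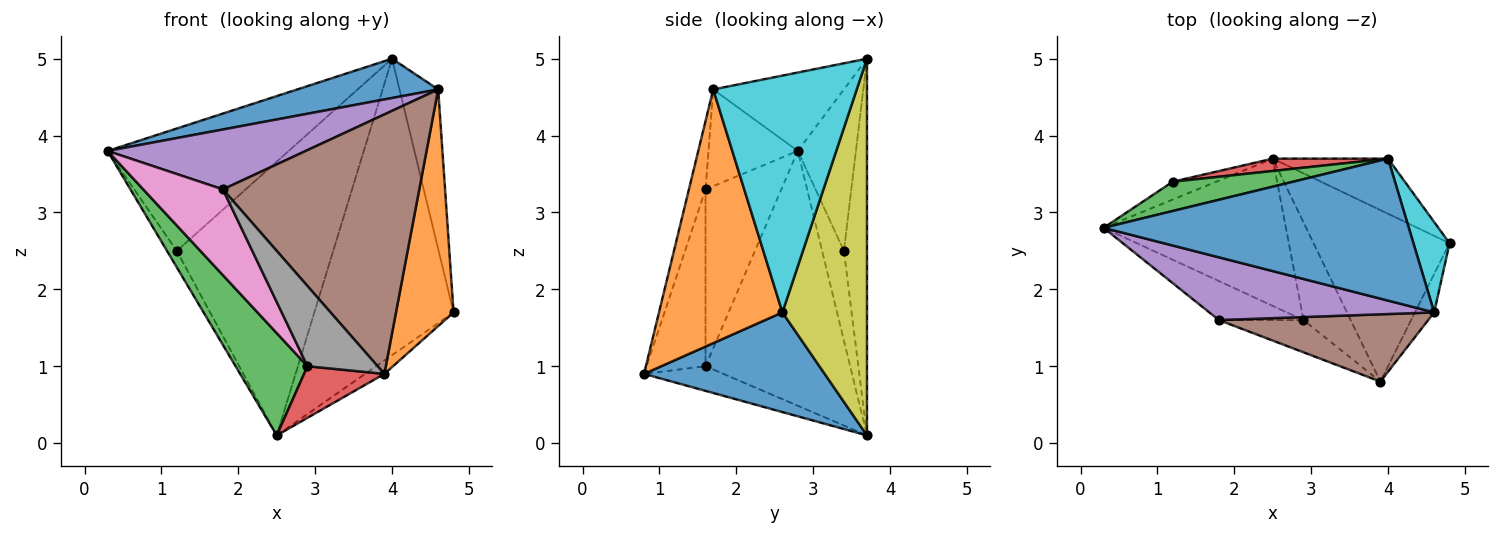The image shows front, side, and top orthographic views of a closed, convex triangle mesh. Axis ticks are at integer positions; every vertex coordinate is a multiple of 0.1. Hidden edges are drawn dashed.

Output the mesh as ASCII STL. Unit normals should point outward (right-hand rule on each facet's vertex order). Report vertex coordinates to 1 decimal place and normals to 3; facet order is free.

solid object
 facet normal 0.590 0.063 -0.805
  outer loop
   vertex 2.5 3.7 0.1
   vertex 4.8 2.6 1.7
   vertex 3.9 0.8 0.9
  endloop
 endfacet
 facet normal 0.904 -0.422 -0.068
  outer loop
   vertex 4.6 1.7 4.6
   vertex 3.9 0.8 0.9
   vertex 4.8 2.6 1.7
  endloop
 endfacet
 facet normal -0.754 -0.375 -0.539
  outer loop
   vertex 2.9 1.6 1.0
   vertex 0.3 2.8 3.8
   vertex 2.5 3.7 0.1
  endloop
 endfacet
 facet normal -0.419 -0.424 -0.803
  outer loop
   vertex 2.9 1.6 1.0
   vertex 2.5 3.7 0.1
   vertex 3.9 0.8 0.9
  endloop
 endfacet
 facet normal -0.297 -0.659 0.691
  outer loop
   vertex 1.8 1.6 3.3
   vertex 4.6 1.7 4.6
   vertex 0.3 2.8 3.8
  endloop
 endfacet
 facet normal -0.082 -0.965 0.250
  outer loop
   vertex 1.8 1.6 3.3
   vertex 3.9 0.8 0.9
   vertex 4.6 1.7 4.6
  endloop
 endfacet
 facet normal -0.655 -0.688 -0.313
  outer loop
   vertex 1.8 1.6 3.3
   vertex 0.3 2.8 3.8
   vertex 2.9 1.6 1.0
  endloop
 endfacet
 facet normal -0.615 -0.732 -0.294
  outer loop
   vertex 1.8 1.6 3.3
   vertex 2.9 1.6 1.0
   vertex 3.9 0.8 0.9
  endloop
 endfacet
 facet normal 0.513 0.844 -0.157
  outer loop
   vertex 4.0 3.7 5.0
   vertex 4.8 2.6 1.7
   vertex 2.5 3.7 0.1
  endloop
 endfacet
 facet normal 0.955 0.257 0.146
  outer loop
   vertex 4.0 3.7 5.0
   vertex 4.6 1.7 4.6
   vertex 4.8 2.6 1.7
  endloop
 endfacet
 facet normal -0.240 -0.259 0.935
  outer loop
   vertex 4.0 3.7 5.0
   vertex 0.3 2.8 3.8
   vertex 4.6 1.7 4.6
  endloop
 endfacet
 facet normal -0.834 0.373 -0.405
  outer loop
   vertex 1.2 3.4 2.5
   vertex 2.5 3.7 0.1
   vertex 0.3 2.8 3.8
  endloop
 endfacet
 facet normal -0.298 0.928 0.222
  outer loop
   vertex 1.2 3.4 2.5
   vertex 0.3 2.8 3.8
   vertex 4.0 3.7 5.0
  endloop
 endfacet
 facet normal -0.146 0.988 0.045
  outer loop
   vertex 1.2 3.4 2.5
   vertex 4.0 3.7 5.0
   vertex 2.5 3.7 0.1
  endloop
 endfacet
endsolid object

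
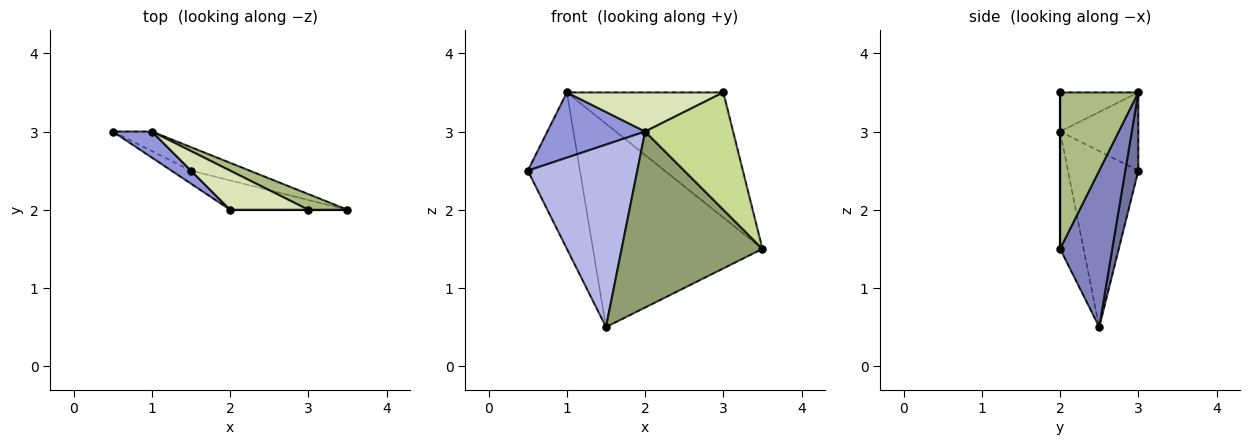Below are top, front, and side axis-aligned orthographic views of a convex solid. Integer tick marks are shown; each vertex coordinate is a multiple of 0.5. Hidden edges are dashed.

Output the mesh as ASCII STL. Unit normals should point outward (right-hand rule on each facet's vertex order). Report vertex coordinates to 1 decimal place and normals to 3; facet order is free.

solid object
 facet normal 0.241 0.963 -0.120
  outer loop
   vertex 1.5 2.5 0.5
   vertex 0.5 3.0 2.5
   vertex 1.0 3.0 3.5
  endloop
 endfacet
 facet normal 0.292 0.950 -0.110
  outer loop
   vertex 1.5 2.5 0.5
   vertex 1.0 3.0 3.5
   vertex 3.5 2.0 1.5
  endloop
 endfacet
 facet normal -0.596 -0.745 0.298
  outer loop
   vertex 2.0 2.0 3.0
   vertex 1.0 3.0 3.5
   vertex 0.5 3.0 2.5
  endloop
 endfacet
 facet normal -0.540 -0.840 -0.060
  outer loop
   vertex 2.0 2.0 3.0
   vertex 0.5 3.0 2.5
   vertex 1.5 2.5 0.5
  endloop
 endfacet
 facet normal -0.162 -0.973 -0.162
  outer loop
   vertex 2.0 2.0 3.0
   vertex 1.5 2.5 0.5
   vertex 3.5 2.0 1.5
  endloop
 endfacet
 facet normal 0.444 0.889 0.111
  outer loop
   vertex 3.0 2.0 3.5
   vertex 3.5 2.0 1.5
   vertex 1.0 3.0 3.5
  endloop
 endfacet
 facet normal 0.000 -1.000 0.000
  outer loop
   vertex 3.0 2.0 3.5
   vertex 2.0 2.0 3.0
   vertex 3.5 2.0 1.5
  endloop
 endfacet
 facet normal -0.333 -0.667 0.667
  outer loop
   vertex 3.0 2.0 3.5
   vertex 1.0 3.0 3.5
   vertex 2.0 2.0 3.0
  endloop
 endfacet
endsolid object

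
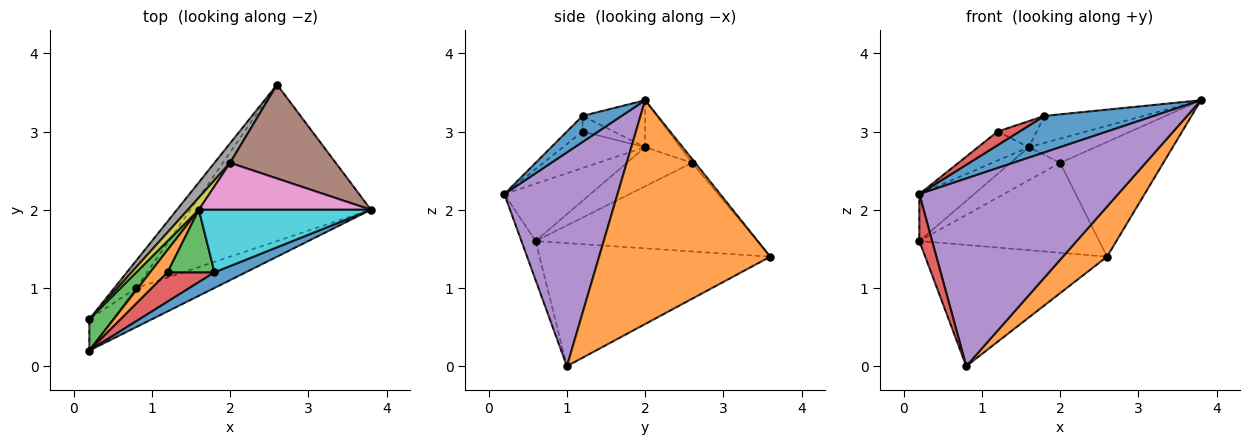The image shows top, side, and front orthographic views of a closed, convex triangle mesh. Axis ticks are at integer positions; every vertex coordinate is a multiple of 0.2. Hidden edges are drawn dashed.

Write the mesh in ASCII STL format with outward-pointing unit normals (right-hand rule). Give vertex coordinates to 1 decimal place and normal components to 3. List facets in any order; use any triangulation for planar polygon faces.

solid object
 facet normal -0.778 0.613 -0.138
  outer loop
   vertex 0.8 1.0 0.0
   vertex 0.2 0.6 1.6
   vertex 2.6 3.6 1.4
  endloop
 endfacet
 facet normal 0.763 -0.197 -0.615
  outer loop
   vertex 0.8 1.0 0.0
   vertex 2.6 3.6 1.4
   vertex 3.8 2.0 3.4
  endloop
 endfacet
 facet normal -0.794 0.505 0.337
  outer loop
   vertex 0.2 0.2 2.2
   vertex 1.6 2.0 2.8
   vertex 0.2 0.6 1.6
  endloop
 endfacet
 facet normal -0.679 -0.611 -0.407
  outer loop
   vertex 0.2 0.2 2.2
   vertex 0.2 0.6 1.6
   vertex 0.8 1.0 0.0
  endloop
 endfacet
 facet normal 0.487 -0.855 -0.178
  outer loop
   vertex 0.2 0.2 2.2
   vertex 0.8 1.0 0.0
   vertex 3.8 2.0 3.4
  endloop
 endfacet
 facet normal -0.023 0.774 0.633
  outer loop
   vertex 2.0 2.6 2.6
   vertex 3.8 2.0 3.4
   vertex 2.6 3.6 1.4
  endloop
 endfacet
 facet normal -0.236 0.445 0.864
  outer loop
   vertex 2.0 2.6 2.6
   vertex 1.6 2.0 2.8
   vertex 3.8 2.0 3.4
  endloop
 endfacet
 facet normal -0.769 0.624 0.136
  outer loop
   vertex 2.0 2.6 2.6
   vertex 2.6 3.6 1.4
   vertex 0.2 0.6 1.6
  endloop
 endfacet
 facet normal -0.777 0.591 0.218
  outer loop
   vertex 2.0 2.6 2.6
   vertex 0.2 0.6 1.6
   vertex 1.6 2.0 2.8
  endloop
 endfacet
 facet normal -0.243 0.385 0.891
  outer loop
   vertex 1.8 1.2 3.2
   vertex 3.8 2.0 3.4
   vertex 1.6 2.0 2.8
  endloop
 endfacet
 facet normal 0.312 -0.873 0.374
  outer loop
   vertex 1.8 1.2 3.2
   vertex 0.2 0.2 2.2
   vertex 3.8 2.0 3.4
  endloop
 endfacet
 facet normal -0.788 0.488 0.375
  outer loop
   vertex 1.2 1.2 3.0
   vertex 1.6 2.0 2.8
   vertex 0.2 0.2 2.2
  endloop
 endfacet
 facet normal -0.294 0.368 0.882
  outer loop
   vertex 1.2 1.2 3.0
   vertex 1.8 1.2 3.2
   vertex 1.6 2.0 2.8
  endloop
 endfacet
 facet normal -0.289 -0.405 0.867
  outer loop
   vertex 1.2 1.2 3.0
   vertex 0.2 0.2 2.2
   vertex 1.8 1.2 3.2
  endloop
 endfacet
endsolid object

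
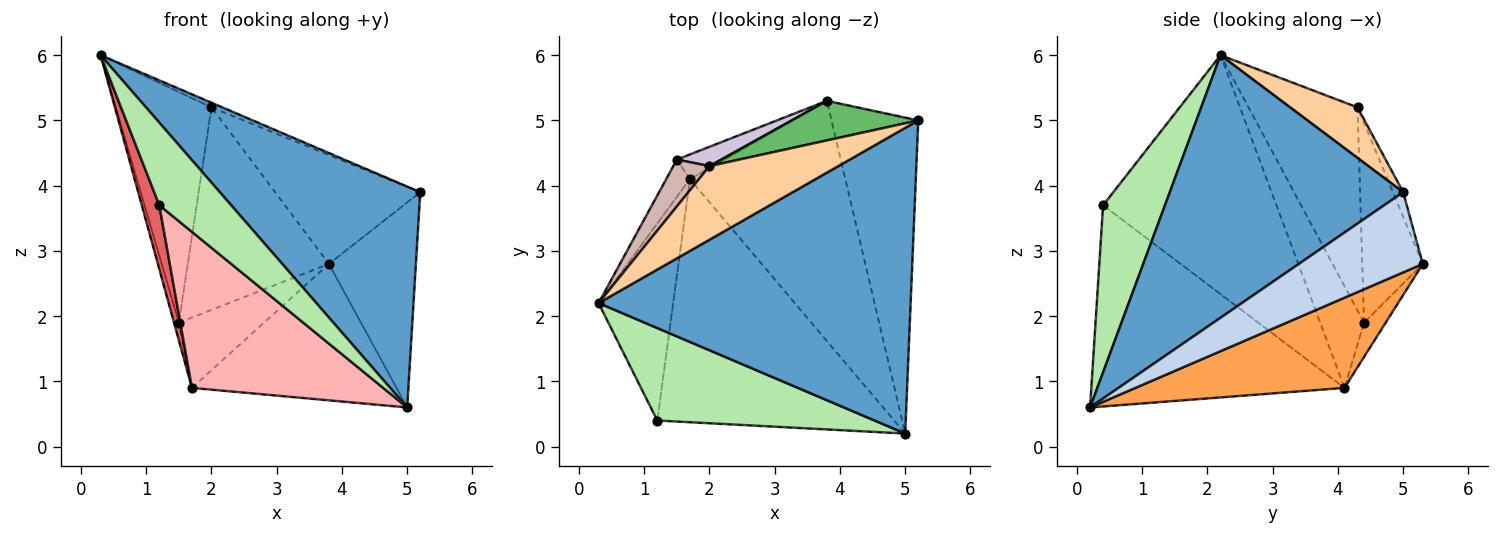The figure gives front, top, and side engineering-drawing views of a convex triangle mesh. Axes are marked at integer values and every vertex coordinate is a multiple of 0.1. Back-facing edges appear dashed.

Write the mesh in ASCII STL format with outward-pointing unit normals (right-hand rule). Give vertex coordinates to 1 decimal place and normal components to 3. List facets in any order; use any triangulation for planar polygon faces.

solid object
 facet normal 0.563 -0.484 0.670
  outer loop
   vertex 5.0 0.2 0.6
   vertex 5.2 5.0 3.9
   vertex 0.3 2.2 6.0
  endloop
 endfacet
 facet normal 0.613 0.430 -0.663
  outer loop
   vertex 3.8 5.3 2.8
   vertex 5.2 5.0 3.9
   vertex 5.0 0.2 0.6
  endloop
 endfacet
 facet normal 0.450 0.441 -0.776
  outer loop
   vertex 1.7 4.1 0.9
   vertex 3.8 5.3 2.8
   vertex 5.0 0.2 0.6
  endloop
 endfacet
 facet normal 0.365 0.059 0.929
  outer loop
   vertex 2.0 4.3 5.2
   vertex 0.3 2.2 6.0
   vertex 5.2 5.0 3.9
  endloop
 endfacet
 facet normal -0.067 0.938 0.341
  outer loop
   vertex 2.0 4.3 5.2
   vertex 5.2 5.0 3.9
   vertex 3.8 5.3 2.8
  endloop
 endfacet
 facet normal 0.497 -0.578 0.647
  outer loop
   vertex 1.2 0.4 3.7
   vertex 5.0 0.2 0.6
   vertex 0.3 2.2 6.0
  endloop
 endfacet
 facet normal -0.950 -0.096 -0.297
  outer loop
   vertex 1.2 0.4 3.7
   vertex 0.3 2.2 6.0
   vertex 1.7 4.1 0.9
  endloop
 endfacet
 facet normal -0.582 -0.439 -0.685
  outer loop
   vertex 1.2 0.4 3.7
   vertex 1.7 4.1 0.9
   vertex 5.0 0.2 0.6
  endloop
 endfacet
 facet normal -0.233 0.918 -0.322
  outer loop
   vertex 1.5 4.4 1.9
   vertex 3.8 5.3 2.8
   vertex 1.7 4.1 0.9
  endloop
 endfacet
 facet normal -0.392 0.916 0.087
  outer loop
   vertex 1.5 4.4 1.9
   vertex 2.0 4.3 5.2
   vertex 3.8 5.3 2.8
  endloop
 endfacet
 facet normal -0.968 0.107 -0.226
  outer loop
   vertex 1.5 4.4 1.9
   vertex 1.7 4.1 0.9
   vertex 0.3 2.2 6.0
  endloop
 endfacet
 facet normal -0.745 0.654 0.133
  outer loop
   vertex 1.5 4.4 1.9
   vertex 0.3 2.2 6.0
   vertex 2.0 4.3 5.2
  endloop
 endfacet
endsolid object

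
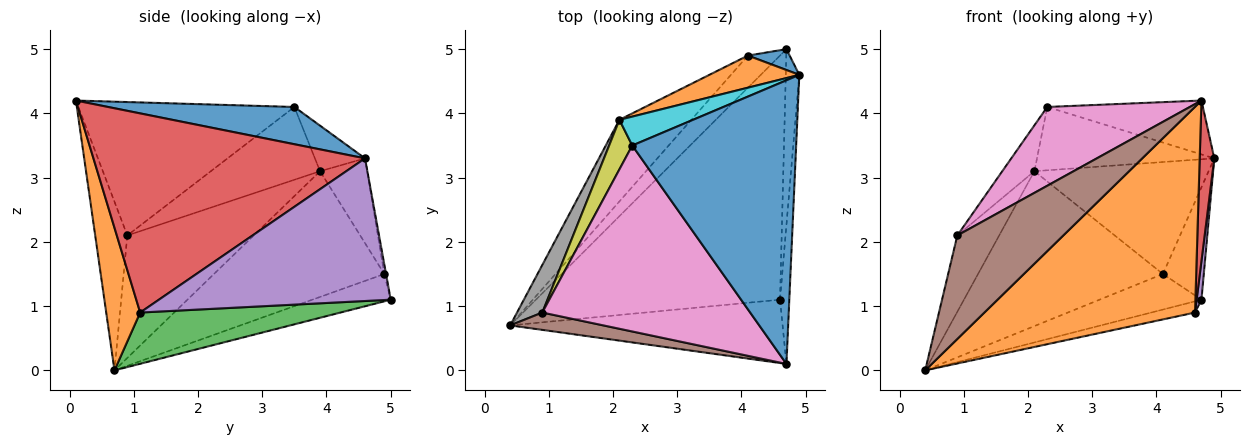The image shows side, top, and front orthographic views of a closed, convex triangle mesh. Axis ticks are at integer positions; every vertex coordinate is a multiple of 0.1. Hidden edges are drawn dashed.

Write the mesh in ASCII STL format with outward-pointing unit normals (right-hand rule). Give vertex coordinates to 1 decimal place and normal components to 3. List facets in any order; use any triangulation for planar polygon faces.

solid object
 facet normal 0.218 0.182 0.959
  outer loop
   vertex 2.3 3.5 4.1
   vertex 4.7 0.1 4.2
   vertex 4.9 4.6 3.3
  endloop
 endfacet
 facet normal 0.152 -0.945 -0.291
  outer loop
   vertex 4.6 1.1 0.9
   vertex 4.7 0.1 4.2
   vertex 0.4 0.7 0.0
  endloop
 endfacet
 facet normal 0.205 0.045 -0.978
  outer loop
   vertex 4.6 1.1 0.9
   vertex 0.4 0.7 0.0
   vertex 4.7 5.0 1.1
  endloop
 endfacet
 facet normal 0.997 -0.054 -0.046
  outer loop
   vertex 4.6 1.1 0.9
   vertex 4.9 4.6 3.3
   vertex 4.7 0.1 4.2
  endloop
 endfacet
 facet normal 0.995 -0.021 -0.094
  outer loop
   vertex 4.6 1.1 0.9
   vertex 4.7 5.0 1.1
   vertex 4.9 4.6 3.3
  endloop
 endfacet
 facet normal -0.286 -0.945 0.158
  outer loop
   vertex 0.9 0.9 2.1
   vertex 0.4 0.7 0.0
   vertex 4.7 0.1 4.2
  endloop
 endfacet
 facet normal -0.509 -0.336 0.793
  outer loop
   vertex 0.9 0.9 2.1
   vertex 4.7 0.1 4.2
   vertex 2.3 3.5 4.1
  endloop
 endfacet
 facet normal -0.932 0.308 0.192
  outer loop
   vertex 2.1 3.9 3.1
   vertex 0.4 0.7 0.0
   vertex 0.9 0.9 2.1
  endloop
 endfacet
 facet normal -0.918 0.270 0.292
  outer loop
   vertex 2.1 3.9 3.1
   vertex 0.9 0.9 2.1
   vertex 2.3 3.5 4.1
  endloop
 endfacet
 facet normal -0.249 0.881 0.402
  outer loop
   vertex 2.1 3.9 3.1
   vertex 2.3 3.5 4.1
   vertex 4.9 4.6 3.3
  endloop
 endfacet
 facet normal -0.042 0.982 0.182
  outer loop
   vertex 4.1 4.9 1.5
   vertex 4.9 4.6 3.3
   vertex 4.7 5.0 1.1
  endloop
 endfacet
 facet normal -0.252 0.930 0.267
  outer loop
   vertex 4.1 4.9 1.5
   vertex 2.1 3.9 3.1
   vertex 4.9 4.6 3.3
  endloop
 endfacet
 facet normal -0.496 0.645 -0.582
  outer loop
   vertex 4.1 4.9 1.5
   vertex 4.7 5.0 1.1
   vertex 0.4 0.7 0.0
  endloop
 endfacet
 facet normal -0.632 0.686 -0.361
  outer loop
   vertex 4.1 4.9 1.5
   vertex 0.4 0.7 0.0
   vertex 2.1 3.9 3.1
  endloop
 endfacet
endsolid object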